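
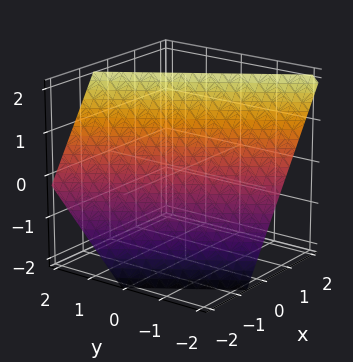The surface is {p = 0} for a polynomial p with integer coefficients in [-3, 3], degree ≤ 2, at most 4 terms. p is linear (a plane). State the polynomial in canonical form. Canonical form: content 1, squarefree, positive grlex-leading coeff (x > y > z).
3*x + 2*y - 2*z + 2

deg p = 1.
Observable constraints: one z-axis crossing is at z = 1; it crosses the y-axis at the gridline y = -1.
Fitting integer coefficients to these (and the overall shape) gives p.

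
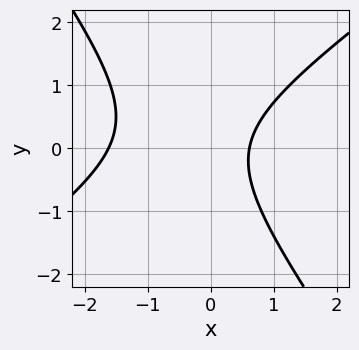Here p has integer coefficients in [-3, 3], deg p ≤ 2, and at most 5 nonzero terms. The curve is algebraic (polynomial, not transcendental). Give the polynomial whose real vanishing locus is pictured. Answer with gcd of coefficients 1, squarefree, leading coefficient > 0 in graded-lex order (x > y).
3*x^2 - 2*x*y - 3*y^2 + 3*x - 3

1. The degree is 2 — a generic line meets the curve in up to 2 points.
2. From the axis intercepts and sections: it misses every integer gridline on the y-axis.
3. Putting this together gives p.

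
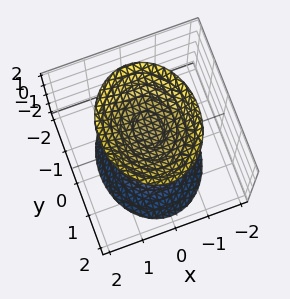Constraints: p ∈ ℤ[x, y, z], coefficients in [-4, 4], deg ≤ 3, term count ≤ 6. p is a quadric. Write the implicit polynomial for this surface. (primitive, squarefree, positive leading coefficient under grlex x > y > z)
3*x^2 + 2*y^2 - 2*z^2 + 3

First, the picture has 2 separate pieces.
Then, the degree is 2 — two sheets facing apart; a quadric.
Then, symmetries: the z ↦ −z reflection is a symmetry, so z appears only in even powers; mirror symmetry y ↦ −y ⇒ only even powers of y; mirror symmetry x ↦ −x ⇒ only even powers of x.
Next, reading off the gridlines: no y-intercept at any integer in the box; no x-intercept at any integer in the box.
Finally, matching integer coefficients to the picture gives p.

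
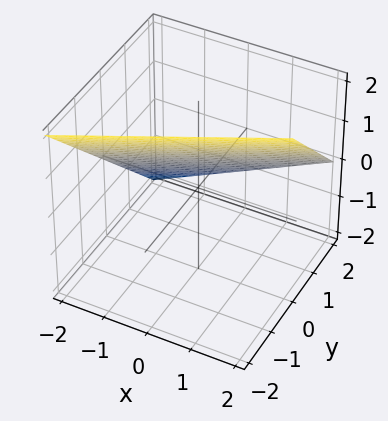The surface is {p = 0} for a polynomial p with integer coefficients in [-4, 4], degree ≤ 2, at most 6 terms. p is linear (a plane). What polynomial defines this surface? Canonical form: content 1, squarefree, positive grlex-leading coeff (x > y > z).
x - 2*y - 2*z + 2

Degree: every cross-section is a straight line — this is a plane, so deg p = 1.
From the axis intercepts and sections: it meets the x-axis at x = -2 (among the integer gridlines); it crosses the y-axis at the gridline y = 1; one z-axis crossing is at z = 1.
Putting this together gives p.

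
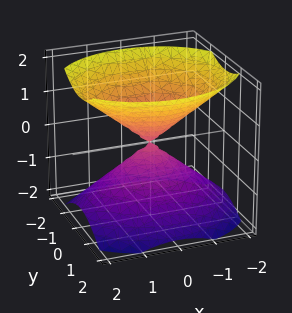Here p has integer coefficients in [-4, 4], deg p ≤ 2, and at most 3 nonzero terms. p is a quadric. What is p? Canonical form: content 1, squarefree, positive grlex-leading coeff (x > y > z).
2*x^2 + 3*y^2 - 3*z^2

(a) I count 2 distinct pieces. Treating them together as one polynomial.
(b) The degree is 2 — a double cone through the origin; a quadric.
(c) Symmetries: the x ↦ −x reflection is a symmetry, so x appears only in even powers; the y ↦ −y reflection is a symmetry, so y appears only in even powers; it's symmetric under z → −z, forcing even powers of z.
(d) From the visible intercepts: one z-axis crossing is at z = 0; it meets the x-axis at x = 0 (among the integer gridlines).
(e) Together with the visible shape, these determine p as stated.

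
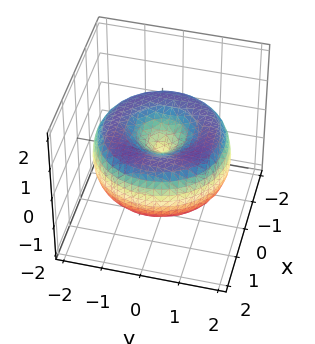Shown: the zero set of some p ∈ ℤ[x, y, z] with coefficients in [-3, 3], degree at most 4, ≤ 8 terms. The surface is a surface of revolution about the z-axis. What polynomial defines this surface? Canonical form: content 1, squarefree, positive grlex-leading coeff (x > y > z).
x^4 + 2*x^2*y^2 + y^4 - 3*x^2 - 3*y^2 + 3*z^2

First, the degree is 4 — the shape is more complex than any degree-3 surface.
Next, by symmetry, every cross-section ⟂ z is a circle, so x, y appear only via x² + y².
Then, from the visible intercepts: it meets the z-axis at z = 0 (among the integer gridlines); it crosses the x-axis at the gridline x = 0.
Finally, assembling these constraints gives the stated polynomial.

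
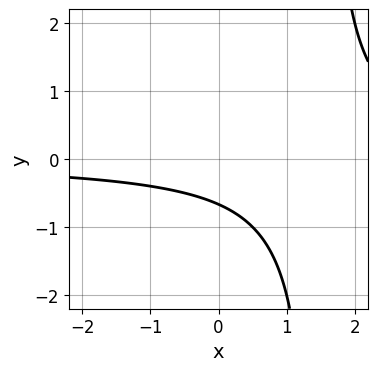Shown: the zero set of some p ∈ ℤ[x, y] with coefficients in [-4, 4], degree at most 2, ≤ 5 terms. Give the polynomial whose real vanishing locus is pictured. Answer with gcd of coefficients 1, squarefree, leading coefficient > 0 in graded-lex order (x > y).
The degree is 2 — no degree-1 curve has this shape.
Against the integer gridlines: it misses every integer gridline on the x-axis.
These observations pin down the coefficients.

2*x*y - 3*y - 2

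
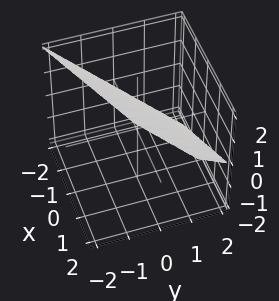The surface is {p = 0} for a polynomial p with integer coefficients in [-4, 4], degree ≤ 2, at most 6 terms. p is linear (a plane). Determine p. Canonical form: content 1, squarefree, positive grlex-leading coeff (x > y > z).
2*x - 3*y - 2*z + 2

deg p = 1.
Checking where it meets the axes: one z-axis crossing is at z = 1; it meets the x-axis at x = -1 (among the integer gridlines).
Solving for integer coefficients yields p as stated.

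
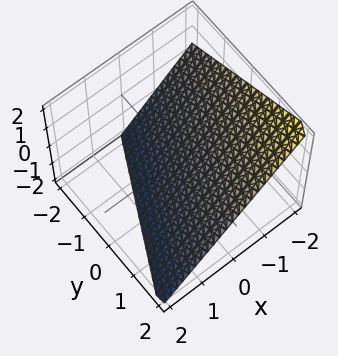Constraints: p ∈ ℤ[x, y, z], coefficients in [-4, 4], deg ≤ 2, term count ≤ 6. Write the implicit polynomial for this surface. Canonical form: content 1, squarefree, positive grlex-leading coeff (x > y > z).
2*x - y + 2*z + 2

The degree is 1 — every cross-section is a straight line — this is a plane.
From the visible intercepts: it meets the y-axis at y = 2 (among the integer gridlines); one z-axis crossing is at z = -1; it meets the x-axis at x = -1 (among the integer gridlines).
Putting this together gives p.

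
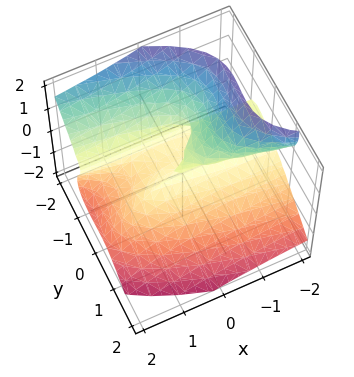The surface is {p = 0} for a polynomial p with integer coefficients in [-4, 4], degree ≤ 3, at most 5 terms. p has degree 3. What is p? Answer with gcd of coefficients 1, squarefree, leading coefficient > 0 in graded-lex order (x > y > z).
The degree is 3 — no degree-2 surface has this shape.
Observable constraints: it meets the z-axis at z = 0 (among the integer gridlines); the y-axis gridline crossings are at y ∈ {-1, 0}.
Solving for integer coefficients yields p as stated. Check: (-2, 0, 0) on the x-axis lies on the surface, and p(-2, 0, 0) = 0. ✓

2*x*z^2 + 2*y^3 + 2*z^3 + 2*y^2 - z^2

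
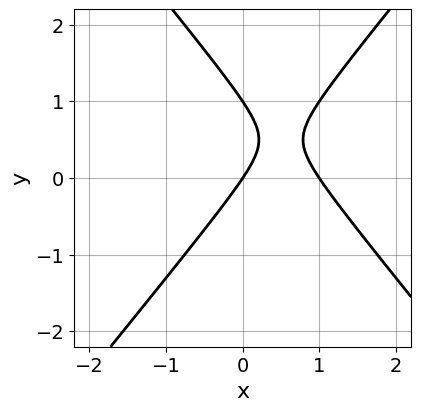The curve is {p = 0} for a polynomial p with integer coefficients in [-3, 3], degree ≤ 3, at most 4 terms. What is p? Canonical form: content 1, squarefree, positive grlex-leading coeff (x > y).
deg p = 2.
From the axis intercepts and sections: among the integer gridlines, it crosses the x-axis at x ∈ {0, 1}; the y-axis gridline crossings are at y ∈ {0, 1}.
The integer polynomial consistent with all of this is the stated p.

3*x^2 - 2*y^2 - 3*x + 2*y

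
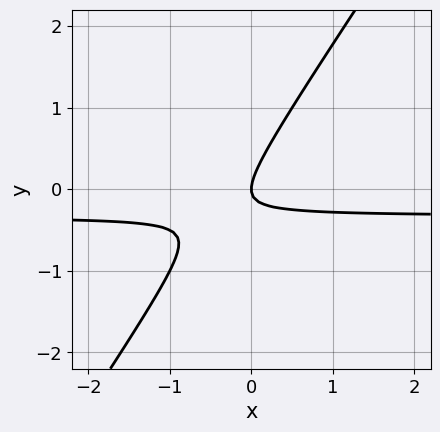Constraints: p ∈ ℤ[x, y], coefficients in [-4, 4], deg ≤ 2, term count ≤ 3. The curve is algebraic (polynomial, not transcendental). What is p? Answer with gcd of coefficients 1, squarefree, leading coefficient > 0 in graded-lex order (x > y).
First, the degree is 2 — a generic line meets the curve in up to 2 points.
Then, from the axis intercepts and sections: one y-axis crossing is at y = 0; it meets the x-axis at x = 0 (among the integer gridlines).
Finally, together with the visible shape, these determine p as stated.

3*x*y - 2*y^2 + x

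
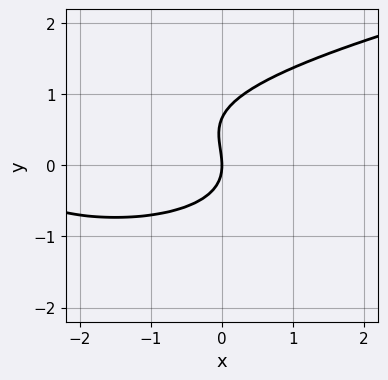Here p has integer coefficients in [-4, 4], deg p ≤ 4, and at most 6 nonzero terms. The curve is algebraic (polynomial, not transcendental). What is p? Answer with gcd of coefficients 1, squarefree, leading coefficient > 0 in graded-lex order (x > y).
3*y^3 - x^2 - 2*y^2 - 3*x

The degree is 3 — no degree-2 curve has this shape.
Checking where it meets the axes: it crosses the x-axis at the gridline x = 0; it meets the y-axis at y = 0 (among the integer gridlines).
Matching integer coefficients to the picture gives p.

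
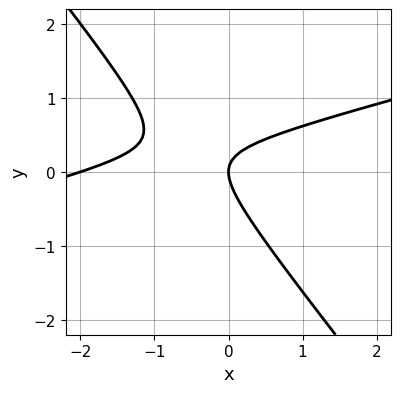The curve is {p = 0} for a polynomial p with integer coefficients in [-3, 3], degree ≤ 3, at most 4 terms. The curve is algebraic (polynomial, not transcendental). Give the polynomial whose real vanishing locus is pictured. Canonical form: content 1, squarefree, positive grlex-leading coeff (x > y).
First, the degree is 2 — a generic line meets the curve in up to 2 points.
Then, against the integer gridlines: it crosses the y-axis at the gridline y = 0; the x-axis gridline crossings are at x ∈ {-2, 0}.
Finally, fitting integer coefficients to these (and the overall shape) gives p.

x^2 - 3*x*y - 3*y^2 + 2*x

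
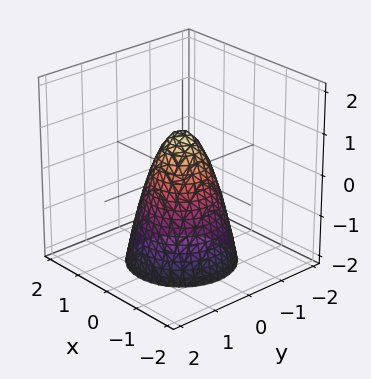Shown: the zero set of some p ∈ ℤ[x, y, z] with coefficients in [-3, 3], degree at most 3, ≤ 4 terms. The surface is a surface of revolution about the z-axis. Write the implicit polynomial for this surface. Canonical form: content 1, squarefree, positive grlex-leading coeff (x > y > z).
2*x^2 + 2*y^2 + z - 1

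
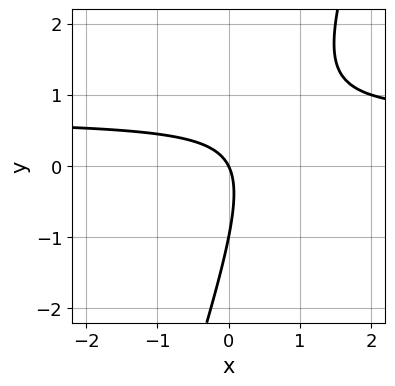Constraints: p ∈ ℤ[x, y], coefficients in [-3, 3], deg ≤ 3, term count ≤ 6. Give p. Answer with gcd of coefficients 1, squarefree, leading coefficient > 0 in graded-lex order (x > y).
3*x*y - y^2 - 2*x - y

1. Degree: a generic line meets the curve in up to 2 points, so deg p = 2.
2. Checking where it meets the axes: among the integer gridlines, it crosses the y-axis at y ∈ {-1, 0}; it crosses the x-axis at the gridline x = 0.
3. Together with the visible shape, these determine p as stated.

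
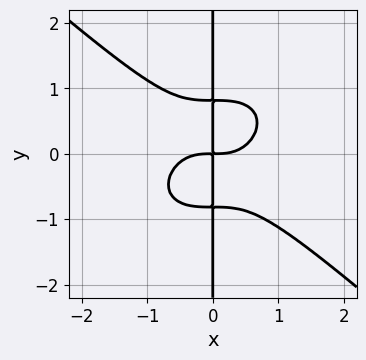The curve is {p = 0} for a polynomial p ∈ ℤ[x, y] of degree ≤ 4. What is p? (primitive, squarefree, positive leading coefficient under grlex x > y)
2*x^4 + 3*x*y^3 - 2*x*y

1. The degree is 4 — a generic line meets the curve in up to 4 points.
2. From the visible intercepts: the visible y-axis segment lies entirely on the curve.
3. These observations pin down the coefficients.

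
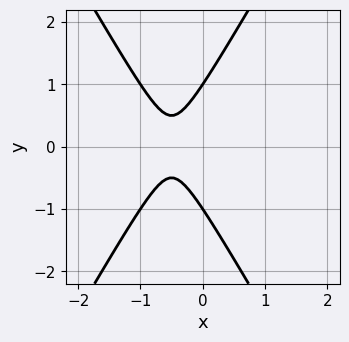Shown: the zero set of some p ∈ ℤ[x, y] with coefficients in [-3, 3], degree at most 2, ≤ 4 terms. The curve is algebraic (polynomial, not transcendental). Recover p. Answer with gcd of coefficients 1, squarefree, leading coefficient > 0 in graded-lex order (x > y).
3*x^2 - y^2 + 3*x + 1

1. Degree: the shape is more complex than any degree-1 curve, so deg p = 2.
2. Symmetries: the y ↦ −y reflection is a symmetry, so y appears only in even powers.
3. Checking where it meets the axes: among the integer gridlines, it crosses the y-axis at y ∈ {-1, 1}; the curve avoids every integer x-axis point in the box.
4. Together with the visible shape, these determine p as stated.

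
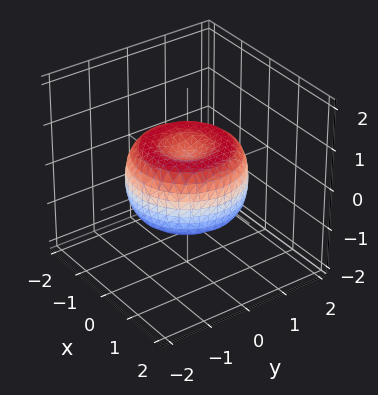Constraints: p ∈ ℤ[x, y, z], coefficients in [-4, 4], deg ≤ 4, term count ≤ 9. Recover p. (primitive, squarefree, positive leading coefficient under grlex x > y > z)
First, the degree is 4 — the shape is more complex than any degree-3 surface.
Next, symmetries: rotational symmetry about the z-axis ⇒ p depends on x, y only through x² + y².
Then, observable constraints: a circular section at z = 0 has radius between 1 and 2.
Finally, these observations pin down the coefficients.

2*x^4 + 4*x^2*y^2 + 2*y^4 - 3*x^2 - 3*y^2 + 3*z^2 - 1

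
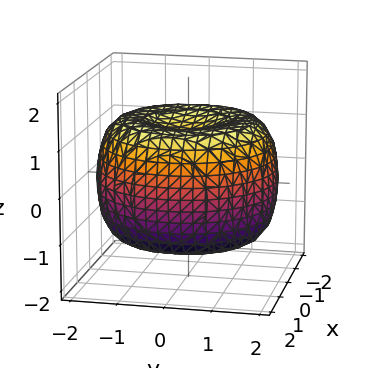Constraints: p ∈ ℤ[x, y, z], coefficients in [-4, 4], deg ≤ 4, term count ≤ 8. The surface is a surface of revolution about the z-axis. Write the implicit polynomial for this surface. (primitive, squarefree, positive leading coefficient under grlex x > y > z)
First, degree: the shape is more complex than any degree-3 surface, so deg p = 4.
Next, symmetry: the surface is invariant under rotation about z: p = q(x² + y², z).
Then, checking where it meets the axes: among the integer gridlines, it crosses the z-axis at z ∈ {-1, 1}; a circular section at z = 0 has radius between 1 and 2.
Finally, matching integer coefficients to the picture gives p.

x^4 + 2*x^2*y^2 + y^4 - 3*x^2 - 3*y^2 + 3*z^2 - 3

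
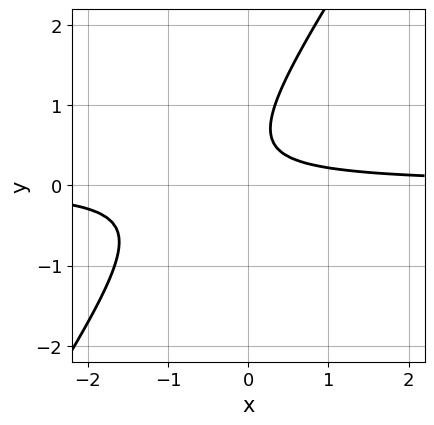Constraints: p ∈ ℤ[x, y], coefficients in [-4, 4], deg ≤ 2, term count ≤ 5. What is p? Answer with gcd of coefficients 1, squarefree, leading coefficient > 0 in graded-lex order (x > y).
3*x*y - 2*y^2 + 2*y - 1

1. The degree is 2 — a generic line meets the curve in up to 2 points.
2. Observable constraints: the curve avoids every integer x-axis point in the box; the curve avoids every integer y-axis point in the box.
3. Fitting integer coefficients to these (and the overall shape) gives p.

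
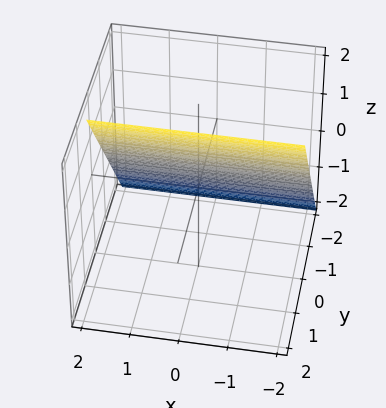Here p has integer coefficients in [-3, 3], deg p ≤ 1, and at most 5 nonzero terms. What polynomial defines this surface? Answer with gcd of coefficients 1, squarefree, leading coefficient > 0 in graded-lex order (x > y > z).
3*y - 2*z + 2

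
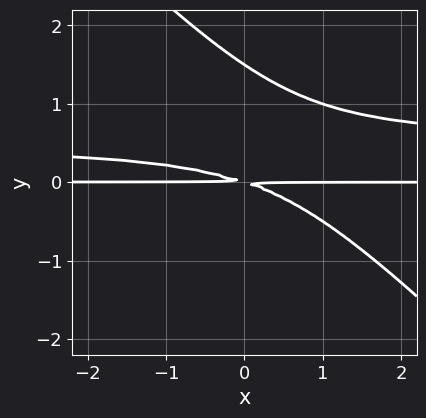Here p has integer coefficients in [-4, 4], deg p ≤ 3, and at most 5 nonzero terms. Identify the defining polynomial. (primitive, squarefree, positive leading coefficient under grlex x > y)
(a) deg p = 3.
(b) From the visible intercepts: the visible x-axis segment lies entirely on the curve.
(c) Assembling these constraints gives the stated polynomial.

2*x*y^2 + 2*y^3 - x*y - 3*y^2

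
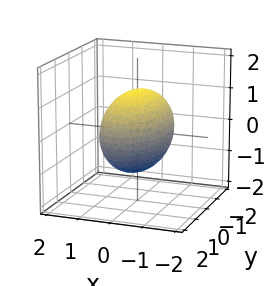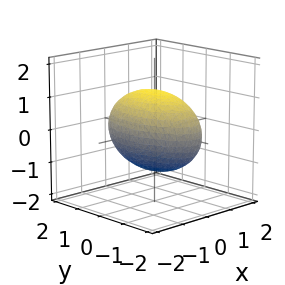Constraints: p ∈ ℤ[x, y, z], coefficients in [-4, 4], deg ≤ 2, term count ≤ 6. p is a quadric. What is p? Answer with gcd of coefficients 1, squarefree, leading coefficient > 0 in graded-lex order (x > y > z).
3*x^2 + y^2 + 2*z^2 - 3

1. Degree: a closed, bounded, convex surface; a quadric, so deg p = 2.
2. Symmetries: the z ↦ −z reflection is a symmetry, so z appears only in even powers; mirror symmetry x ↦ −x ⇒ only even powers of x; it's symmetric under y → −y, forcing even powers of y.
3. Reading off the gridlines: among the integer gridlines, it crosses the x-axis at x ∈ {-1, 1}.
4. Putting this together gives p.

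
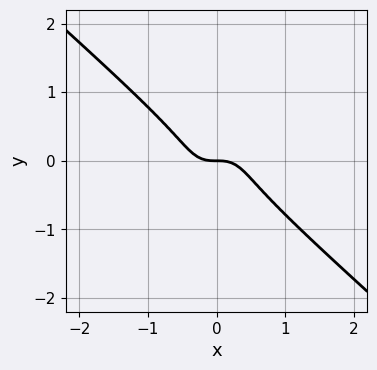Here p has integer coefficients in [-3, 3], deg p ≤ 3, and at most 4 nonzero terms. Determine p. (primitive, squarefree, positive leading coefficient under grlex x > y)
First, degree: a generic line meets the curve in up to 3 points, so deg p = 3.
Then, from the axis intercepts and sections: it crosses the y-axis at the gridline y = 0; it crosses the x-axis at the gridline x = 0.
Finally, assembling these constraints gives the stated polynomial.

3*x^3 + x^2*y + 3*y^3 + y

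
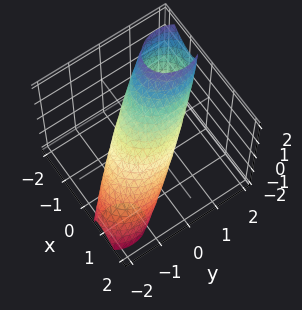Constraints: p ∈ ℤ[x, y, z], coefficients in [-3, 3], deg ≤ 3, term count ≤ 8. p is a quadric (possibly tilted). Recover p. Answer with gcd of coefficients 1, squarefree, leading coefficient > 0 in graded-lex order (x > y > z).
3*x^2 + 3*x*z + 2*y^2 - 3*y*z + 2*z^2 - 2

(a) Degree: a generic line meets the surface in up to 2 points, so deg p = 2.
(b) Against the integer gridlines: the z-axis gridline crossings are at z ∈ {-1, 1}; among the integer gridlines, it crosses the y-axis at y ∈ {-1, 1}.
(c) Together with the visible shape, these determine p as stated.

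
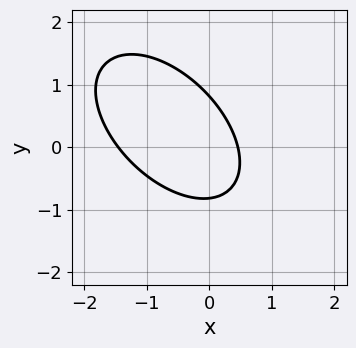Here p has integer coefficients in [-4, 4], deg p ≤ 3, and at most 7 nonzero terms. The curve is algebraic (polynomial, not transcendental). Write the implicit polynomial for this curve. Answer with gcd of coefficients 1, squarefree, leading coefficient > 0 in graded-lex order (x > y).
3*x^2 + 3*x*y + 3*y^2 + 3*x - 2

(a) The degree is 2 — the shape is more complex than any degree-1 curve.
(b) Putting this together gives p.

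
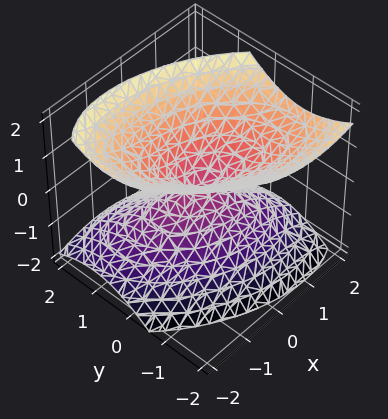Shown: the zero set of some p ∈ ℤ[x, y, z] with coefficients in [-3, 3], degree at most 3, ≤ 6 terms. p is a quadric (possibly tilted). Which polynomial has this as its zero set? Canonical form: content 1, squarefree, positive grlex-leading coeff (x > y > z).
The picture has 2 separate pieces. They look like related sheets of one shape, so recover p as a whole.
Degree: a generic line meets the surface in up to 2 points, so deg p = 2.
Reading off the gridlines: it meets the z-axis at z = 0 (among the integer gridlines); it meets the y-axis at y = 0 (among the integer gridlines).
These observations pin down the coefficients.

2*x^2 + 2*x*y + 3*y^2 + y*z - 3*z^2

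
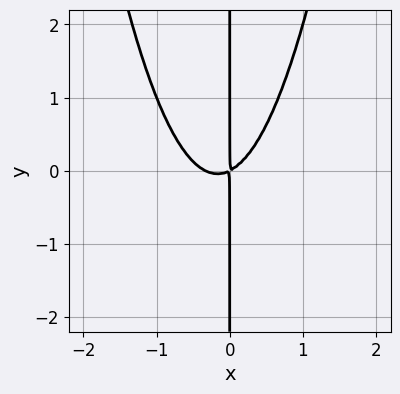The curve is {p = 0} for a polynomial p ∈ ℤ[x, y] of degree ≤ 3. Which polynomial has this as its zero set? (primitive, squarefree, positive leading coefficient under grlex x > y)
3*x^3 + x^2 - 2*x*y

First, deg p = 3.
Then, reading off the gridlines: every point of the y-axis in the box is on the curve.
Finally, together with the visible shape, these determine p as stated.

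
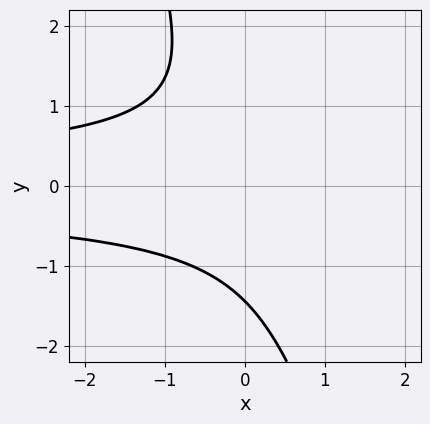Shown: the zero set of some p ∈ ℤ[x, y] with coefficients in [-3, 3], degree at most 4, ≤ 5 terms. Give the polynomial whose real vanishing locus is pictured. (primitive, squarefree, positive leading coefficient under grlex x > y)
3*x*y^2 + y^3 + 3

(a) Degree: the shape is more complex than any degree-2 curve, so deg p = 3.
(b) From the axis intercepts and sections: it misses every integer gridline on the x-axis.
(c) Fitting integer coefficients to these (and the overall shape) gives p.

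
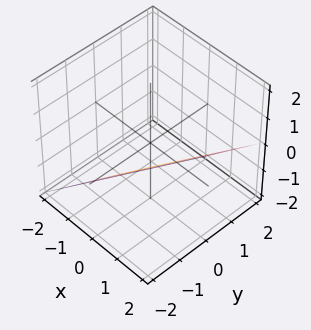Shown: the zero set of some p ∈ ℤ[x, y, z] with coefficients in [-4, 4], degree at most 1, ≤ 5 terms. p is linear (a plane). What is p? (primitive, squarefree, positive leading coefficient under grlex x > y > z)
2*x - y - 2*z - 2

The degree is 1 — every cross-section is a straight line — this is a plane.
Observable constraints: one x-axis crossing is at x = 1; one y-axis crossing is at y = -2; it meets the z-axis at z = -1 (among the integer gridlines).
Putting this together gives p.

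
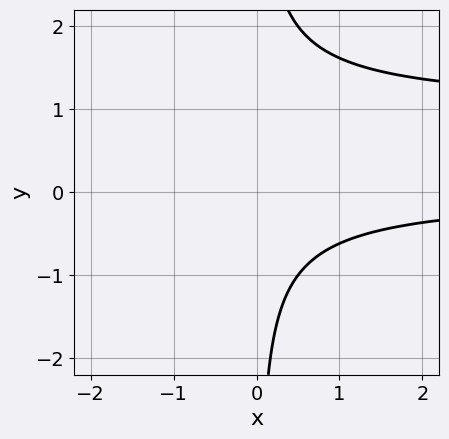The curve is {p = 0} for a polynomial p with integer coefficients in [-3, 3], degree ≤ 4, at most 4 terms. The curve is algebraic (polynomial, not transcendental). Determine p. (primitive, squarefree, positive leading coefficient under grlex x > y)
x*y^2 - x*y - 1

(a) Degree: no degree-2 curve has this shape, so deg p = 3.
(b) From the axis intercepts and sections: no y-intercept at any integer in the box; it misses every integer gridline on the x-axis.
(c) Matching integer coefficients to the picture gives p.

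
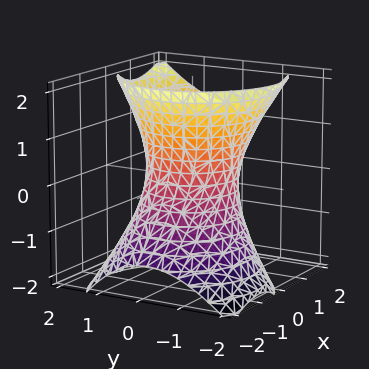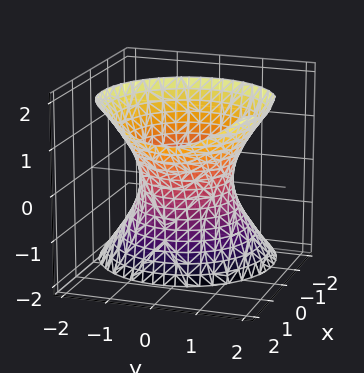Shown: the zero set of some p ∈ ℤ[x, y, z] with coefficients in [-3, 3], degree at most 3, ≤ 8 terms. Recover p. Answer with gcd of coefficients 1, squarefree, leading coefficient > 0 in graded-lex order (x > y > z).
(a) The degree is 2 — the shape is more complex than any degree-1 surface.
(b) Observable constraints: the x-axis gridline crossings are at x ∈ {-1, 1}; it misses every integer gridline on the z-axis; among the integer gridlines, it crosses the y-axis at y ∈ {-1, 1}.
(c) These observations pin down the coefficients.

3*x^2 - 3*x*z + 3*y^2 - y*z - z^2 - 3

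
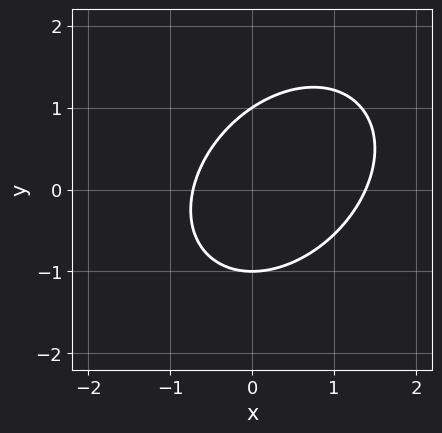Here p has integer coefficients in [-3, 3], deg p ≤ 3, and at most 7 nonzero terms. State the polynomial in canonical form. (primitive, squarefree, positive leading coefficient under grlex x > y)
3*x^2 - 2*x*y + 3*y^2 - 2*x - 3

First, the degree is 2 — the shape is more complex than any degree-1 curve.
Next, against the integer gridlines: the y-axis gridline crossings are at y ∈ {-1, 1}.
Finally, putting this together gives p.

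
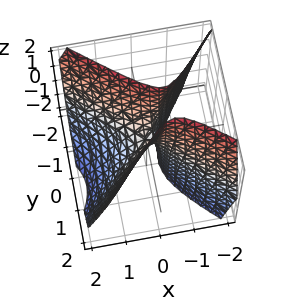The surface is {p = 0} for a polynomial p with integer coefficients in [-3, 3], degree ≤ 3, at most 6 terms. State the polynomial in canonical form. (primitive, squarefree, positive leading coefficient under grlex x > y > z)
(a) deg p = 2. No degree-1 surface has this shape.
(b) From the axis intercepts and sections: it meets the y-axis at y = 0 (among the integer gridlines); one z-axis crossing is at z = 0; it crosses the x-axis at the gridline x = 0.
(c) Fitting integer coefficients to these (and the overall shape) gives p.

3*x^2 + x*y + 2*x*z - 3*y^2 + z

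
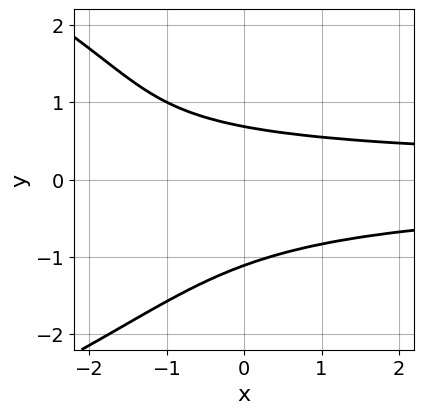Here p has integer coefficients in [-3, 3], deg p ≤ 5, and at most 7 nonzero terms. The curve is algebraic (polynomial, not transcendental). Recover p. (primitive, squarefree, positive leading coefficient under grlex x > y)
y^4 + 3*x*y^2 + 3*y^2 + 2*y - 3

1. Degree: no degree-3 curve has this shape, so deg p = 4.
2. Reading off the gridlines: it misses every integer gridline on the x-axis.
3. These observations pin down the coefficients.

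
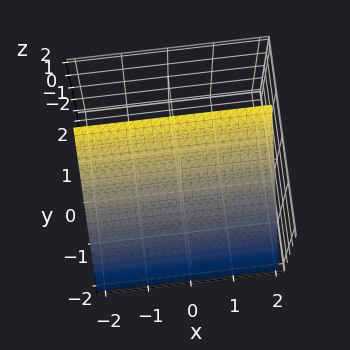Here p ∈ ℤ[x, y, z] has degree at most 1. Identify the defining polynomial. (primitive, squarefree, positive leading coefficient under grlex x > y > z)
3*y - 2*z + 2

First, degree: the surface is flat (a plane), so deg p = 1.
Next, against the integer gridlines: the surface avoids every integer x-axis point in the box; it crosses the z-axis at the gridline z = 1.
Finally, together with the visible shape, these determine p as stated.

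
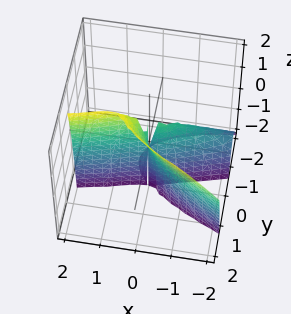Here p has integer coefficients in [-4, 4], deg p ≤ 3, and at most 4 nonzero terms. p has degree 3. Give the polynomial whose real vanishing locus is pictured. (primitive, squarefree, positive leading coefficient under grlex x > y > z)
3*y^3 - 2*y^2*z - x^2 + 3*x*y

1. The degree is 3 — no degree-2 surface has this shape.
2. Checking where it meets the axes: it meets the x-axis at x = 0 (among the integer gridlines); the visible z-axis segment lies entirely on the surface; it meets the y-axis at y = 0 (among the integer gridlines).
3. Solving for integer coefficients yields p as stated.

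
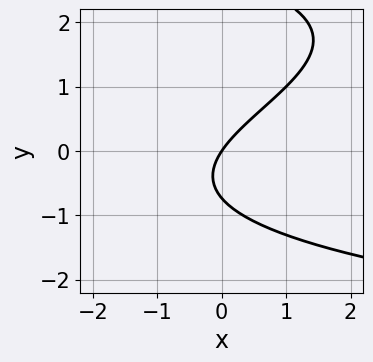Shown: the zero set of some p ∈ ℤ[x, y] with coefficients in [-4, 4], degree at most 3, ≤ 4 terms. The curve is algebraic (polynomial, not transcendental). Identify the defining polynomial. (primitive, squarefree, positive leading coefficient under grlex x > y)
y^3 - 2*y^2 + 3*x - 2*y

1. Degree: no degree-2 curve has this shape, so deg p = 3.
2. Checking where it meets the axes: it crosses the y-axis at the gridline y = 0; one x-axis crossing is at x = 0.
3. Together with the visible shape, these determine p as stated.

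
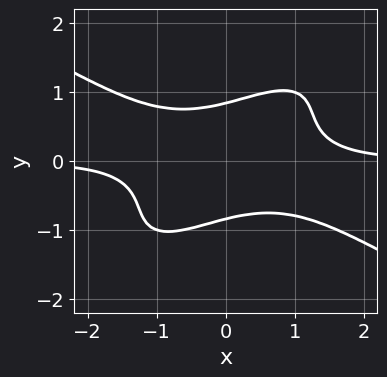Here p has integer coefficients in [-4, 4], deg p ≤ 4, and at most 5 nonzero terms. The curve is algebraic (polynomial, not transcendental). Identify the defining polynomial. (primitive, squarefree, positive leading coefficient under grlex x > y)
x^3*y - 2*x*y^3 + 2*y^4 - 1

1. The degree is 4 — a generic line meets the curve in up to 4 points.
2. Checking where it meets the axes: no x-intercept at any integer in the box.
3. Matching integer coefficients to the picture gives p.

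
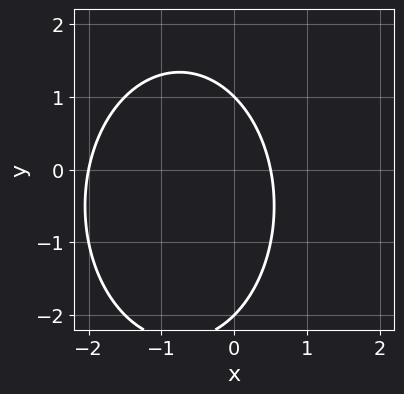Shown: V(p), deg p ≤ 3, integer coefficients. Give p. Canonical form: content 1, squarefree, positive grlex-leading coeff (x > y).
(a) Degree: the shape is more complex than any degree-1 curve, so deg p = 2.
(b) Checking where it meets the axes: it crosses the x-axis at the gridline x = -2; the y-axis gridline crossings are at y ∈ {-2, 1}.
(c) Assembling these constraints gives the stated polynomial.

2*x^2 + y^2 + 3*x + y - 2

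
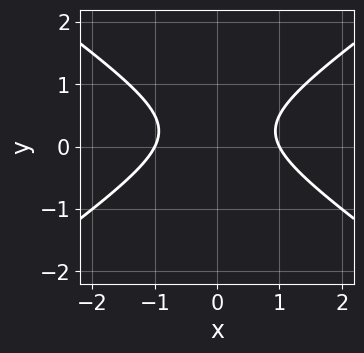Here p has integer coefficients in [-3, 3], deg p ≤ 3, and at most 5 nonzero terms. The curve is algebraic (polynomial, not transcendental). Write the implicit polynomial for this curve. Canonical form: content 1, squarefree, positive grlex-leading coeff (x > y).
First, degree: no degree-1 curve has this shape, so deg p = 2.
Next, symmetries: mirror symmetry x ↦ −x ⇒ only even powers of x.
Next, from the visible intercepts: among the integer gridlines, it crosses the x-axis at x ∈ {-1, 1}; it misses every integer gridline on the y-axis.
Finally, putting this together gives p.

x^2 - 2*y^2 + y - 1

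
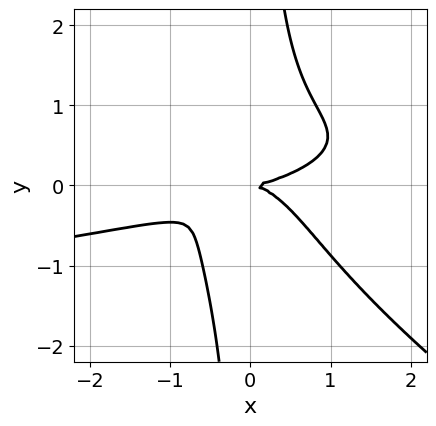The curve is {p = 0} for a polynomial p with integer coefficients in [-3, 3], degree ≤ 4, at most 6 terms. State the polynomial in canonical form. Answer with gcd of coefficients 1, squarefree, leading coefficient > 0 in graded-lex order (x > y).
2*x^2*y^2 + 3*x*y^3 + x^3 - 2*x^2*y - 3*y^2

1. Degree: no degree-3 curve has this shape, so deg p = 4.
2. Against the integer gridlines: it meets the y-axis at y = 0 (among the integer gridlines); one x-axis crossing is at x = 0.
3. Assembling these constraints gives the stated polynomial.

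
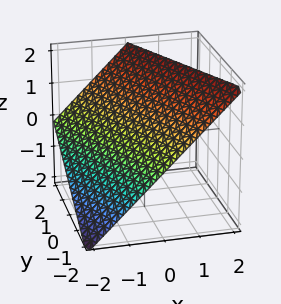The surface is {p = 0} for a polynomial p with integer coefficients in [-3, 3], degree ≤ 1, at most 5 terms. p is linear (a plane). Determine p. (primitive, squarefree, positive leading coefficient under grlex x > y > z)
2*x + y - 2*z + 2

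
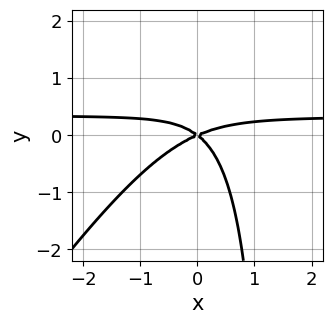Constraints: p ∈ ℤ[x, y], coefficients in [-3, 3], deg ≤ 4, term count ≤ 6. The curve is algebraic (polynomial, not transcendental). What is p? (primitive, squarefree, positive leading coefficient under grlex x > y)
3*x^2*y - 2*x*y^2 - x^2 + x*y + 3*y^2

1. deg p = 3.
2. Checking where it meets the axes: it crosses the x-axis at the gridline x = 0; it meets the y-axis at y = 0 (among the integer gridlines).
3. Assembling these constraints gives the stated polynomial.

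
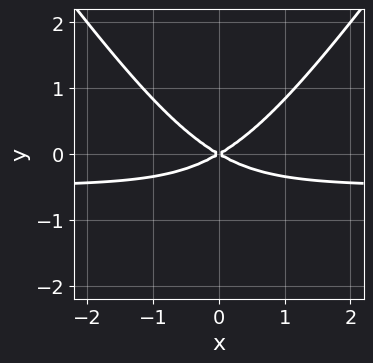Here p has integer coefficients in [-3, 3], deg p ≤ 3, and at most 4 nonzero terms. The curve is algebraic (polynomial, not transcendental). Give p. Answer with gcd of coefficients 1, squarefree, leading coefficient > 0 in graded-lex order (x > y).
2*x^2*y - y^3 + x^2 - 3*y^2

deg p = 3.
Symmetries: it's symmetric under x → −x, forcing even powers of x.
From the axis intercepts and sections: it meets the y-axis at y = 0 (among the integer gridlines); one x-axis crossing is at x = 0.
Assembling these constraints gives the stated polynomial.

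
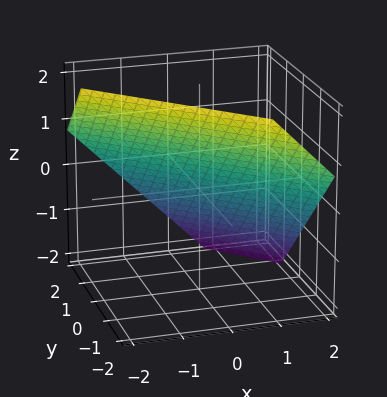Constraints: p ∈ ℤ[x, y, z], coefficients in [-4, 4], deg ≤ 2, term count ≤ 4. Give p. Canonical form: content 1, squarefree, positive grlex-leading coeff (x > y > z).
(a) The degree is 1 — the surface is flat (a plane).
(b) Solving for integer coefficients yields p as stated.

3*x + 3*y + 3*z - 2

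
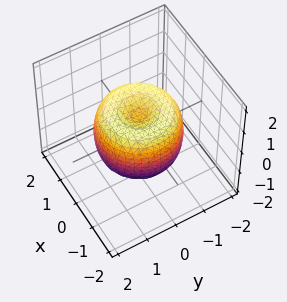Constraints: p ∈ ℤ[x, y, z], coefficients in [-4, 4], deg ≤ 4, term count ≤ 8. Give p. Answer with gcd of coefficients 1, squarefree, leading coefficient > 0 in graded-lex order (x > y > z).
(a) The degree is 4 — a generic line meets the surface in up to 4 points.
(b) Symmetries: the surface is invariant under rotation about z: p = q(x² + y², z).
(c) Checking where it meets the axes: a circular section at z = 1 has radius between 0 and 1.
(d) Together with the visible shape, these determine p as stated.

2*x^4 + 4*x^2*y^2 + 2*y^4 - 3*x^2 - 3*y^2 + 2*z^2 - 1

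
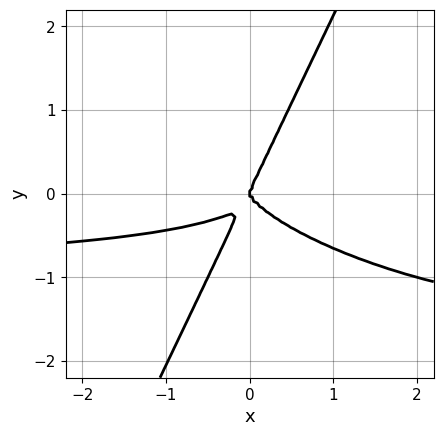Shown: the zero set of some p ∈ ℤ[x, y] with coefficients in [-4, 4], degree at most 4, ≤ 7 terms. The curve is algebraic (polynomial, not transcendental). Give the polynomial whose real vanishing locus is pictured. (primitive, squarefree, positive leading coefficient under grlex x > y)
First, the degree is 4 — the shape is more complex than any degree-3 curve.
Then, checking where it meets the axes: it meets the y-axis at y = 0 (among the integer gridlines); it meets the x-axis at x = 0 (among the integer gridlines).
Finally, together with the visible shape, these determine p as stated.

x^3*y + 2*x^2*y^2 + 3*x*y^3 - 2*y^4 + x^3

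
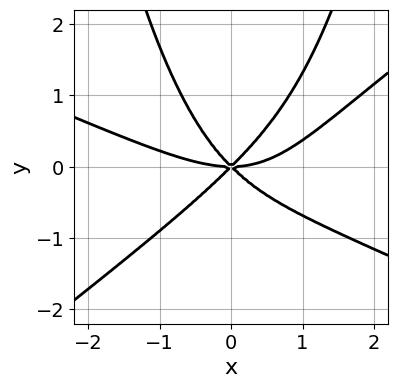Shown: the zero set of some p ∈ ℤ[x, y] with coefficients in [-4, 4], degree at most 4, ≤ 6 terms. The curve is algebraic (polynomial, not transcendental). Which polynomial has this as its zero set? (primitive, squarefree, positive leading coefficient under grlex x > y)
The degree is 4 — the shape is more complex than any degree-3 curve.
Observable constraints: it crosses the y-axis at the gridline y = 0; one x-axis crossing is at x = 0.
Fitting integer coefficients to these (and the overall shape) gives p.

x^4 + x^3*y - 3*x^2*y^2 - 3*x^2*y + 3*y^3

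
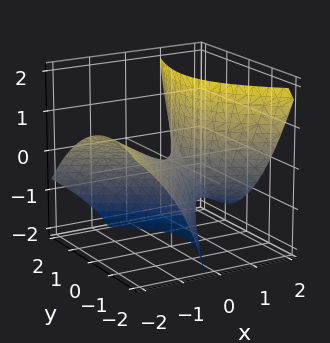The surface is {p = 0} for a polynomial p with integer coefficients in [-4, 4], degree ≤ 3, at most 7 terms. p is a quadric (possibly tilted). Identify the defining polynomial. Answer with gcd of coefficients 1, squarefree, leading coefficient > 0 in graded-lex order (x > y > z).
x^2 + x*y + 2*x*z - y^2 - z

(a) deg p = 2. No degree-1 surface has this shape.
(b) From the axis intercepts and sections: one x-axis crossing is at x = 0; it crosses the y-axis at the gridline y = 0; it meets the z-axis at z = 0 (among the integer gridlines).
(c) Putting this together gives p.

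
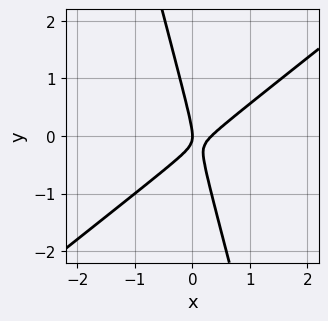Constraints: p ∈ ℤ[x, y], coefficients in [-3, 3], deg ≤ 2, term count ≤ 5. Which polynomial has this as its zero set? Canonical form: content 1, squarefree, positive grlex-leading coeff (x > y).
deg p = 2. A generic line meets the curve in up to 2 points.
From the axis intercepts and sections: one y-axis crossing is at y = 0; one x-axis crossing is at x = 0.
Solving for integer coefficients yields p as stated.

3*x^2 - 3*x*y - y^2 - x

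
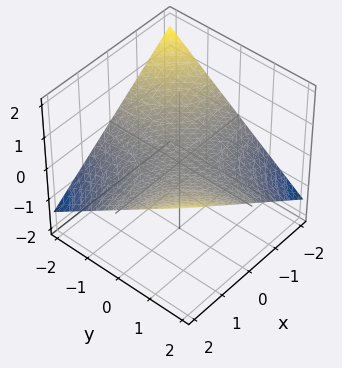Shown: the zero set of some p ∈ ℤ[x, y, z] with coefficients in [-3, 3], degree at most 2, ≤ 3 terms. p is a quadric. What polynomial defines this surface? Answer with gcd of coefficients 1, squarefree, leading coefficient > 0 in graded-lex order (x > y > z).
The degree is 2 — a saddle surface; a quadric.
Reading off the gridlines: the visible y-axis segment lies entirely on the surface; one z-axis crossing is at z = 0; every point of the x-axis in the box is on the surface.
Fitting integer coefficients to these (and the overall shape) gives p.

x*y - 3*z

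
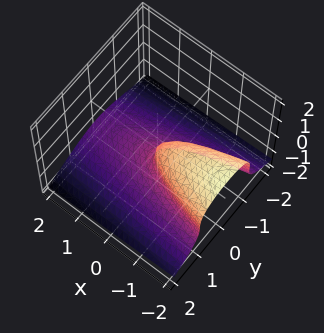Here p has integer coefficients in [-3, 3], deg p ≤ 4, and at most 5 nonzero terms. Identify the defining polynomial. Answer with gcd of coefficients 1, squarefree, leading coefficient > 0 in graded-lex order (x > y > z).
First, deg p = 3.
Then, from the axis intercepts and sections: it meets the z-axis at z = 0 (among the integer gridlines); it crosses the x-axis at the gridline x = 0.
Finally, matching integer coefficients to the picture gives p.

2*z^3 + 2*y^2 + x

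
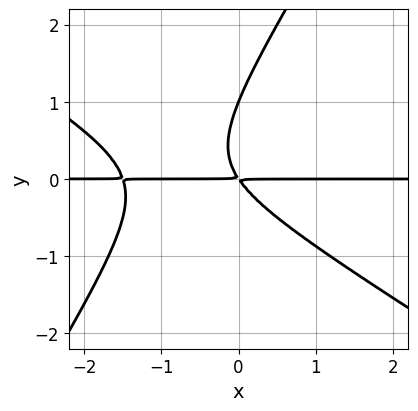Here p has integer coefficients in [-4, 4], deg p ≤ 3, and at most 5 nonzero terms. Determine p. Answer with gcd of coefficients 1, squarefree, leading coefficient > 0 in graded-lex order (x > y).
(a) The degree is 3 — no degree-2 curve has this shape.
(b) From the visible intercepts: it meets the y-axis at y = 1 (among the integer gridlines); the visible x-axis segment lies entirely on the curve.
(c) Together with the visible shape, these determine p as stated.

2*x^2*y + 2*x*y^2 - 2*y^3 + 3*x*y + 2*y^2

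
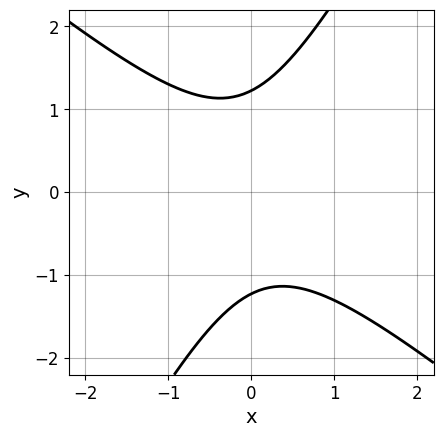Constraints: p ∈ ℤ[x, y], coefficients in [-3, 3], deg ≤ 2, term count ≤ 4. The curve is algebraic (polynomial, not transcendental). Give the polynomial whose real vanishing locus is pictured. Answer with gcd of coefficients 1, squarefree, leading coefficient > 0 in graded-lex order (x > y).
1. The degree is 2 — a generic line meets the curve in up to 2 points.
2. Reading off the gridlines: no x-intercept at any integer in the box.
3. The integer polynomial consistent with all of this is the stated p.

3*x^2 + 2*x*y - 2*y^2 + 3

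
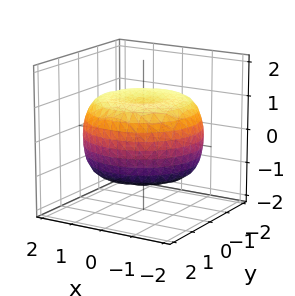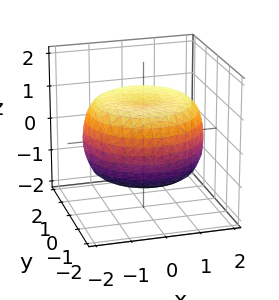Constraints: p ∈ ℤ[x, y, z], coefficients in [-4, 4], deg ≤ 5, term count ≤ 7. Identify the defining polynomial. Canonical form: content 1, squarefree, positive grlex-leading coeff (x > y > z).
The degree is 4 — a generic line meets the surface in up to 4 points.
Symmetries: the z-axis is an axis of rotation, so x and y enter only as x² + y².
Against the integer gridlines: a circular section at z = 0 has radius between 1 and 2; the z-axis gridline crossings are at z ∈ {-1, 1}.
Matching integer coefficients to the picture gives p.

x^4 + 2*x^2*y^2 + y^4 - 2*x^2 - 2*y^2 + 3*z^2 - 3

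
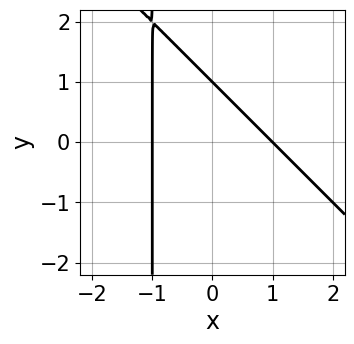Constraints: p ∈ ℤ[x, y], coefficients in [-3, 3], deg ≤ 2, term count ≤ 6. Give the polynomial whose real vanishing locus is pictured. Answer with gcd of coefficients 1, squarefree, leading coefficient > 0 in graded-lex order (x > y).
x^2 + x*y + y - 1

First, deg p = 2.
Then, reading off the gridlines: it crosses the y-axis at the gridline y = 1; among the integer gridlines, it crosses the x-axis at x ∈ {-1, 1}.
Finally, putting this together gives p.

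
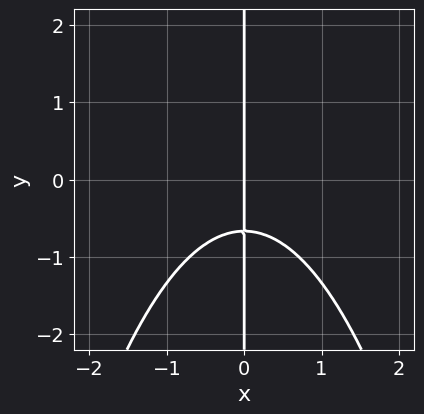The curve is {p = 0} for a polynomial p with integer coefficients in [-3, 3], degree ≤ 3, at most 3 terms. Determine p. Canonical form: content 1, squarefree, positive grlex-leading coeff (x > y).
First, the degree is 3 — the shape is more complex than any degree-2 curve.
Then, checking where it meets the axes: the visible y-axis segment lies entirely on the curve; it crosses the x-axis at the gridline x = 0.
Finally, together with the visible shape, these determine p as stated.

2*x^3 + 3*x*y + 2*x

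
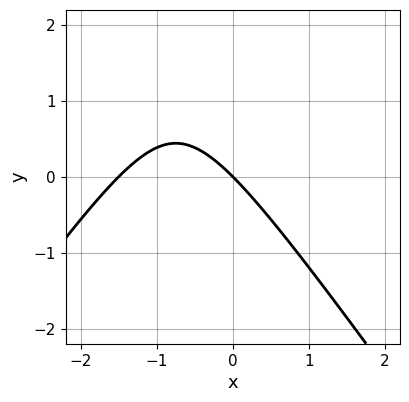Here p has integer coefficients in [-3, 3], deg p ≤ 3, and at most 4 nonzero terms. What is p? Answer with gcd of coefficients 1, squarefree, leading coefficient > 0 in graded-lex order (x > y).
2*x^2 - y^2 + 3*x + 3*y

First, degree: no degree-1 curve has this shape, so deg p = 2.
Next, checking where it meets the axes: it meets the x-axis at x = 0 (among the integer gridlines); it crosses the y-axis at the gridline y = 0.
Finally, these observations pin down the coefficients.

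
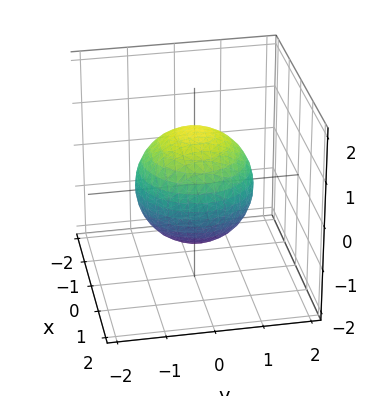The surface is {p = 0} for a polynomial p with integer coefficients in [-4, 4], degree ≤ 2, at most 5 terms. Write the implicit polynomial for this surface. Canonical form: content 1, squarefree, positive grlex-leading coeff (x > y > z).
1. Degree: a closed, bounded, convex surface; a quadric, so deg p = 2.
2. Symmetries: rotational symmetry about the z-axis ⇒ p depends on x, y only through x² + y²; the z ↦ −z reflection is a symmetry, so z appears only in even powers.
3. Reading off the gridlines: a circular section at z = 0 has radius between 1 and 2.
4. Putting this together gives p.

2*x^2 + 2*y^2 + 2*z^2 - 3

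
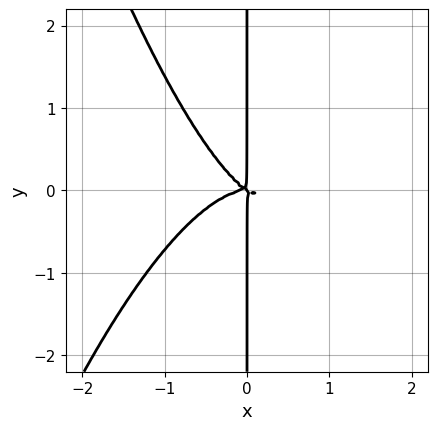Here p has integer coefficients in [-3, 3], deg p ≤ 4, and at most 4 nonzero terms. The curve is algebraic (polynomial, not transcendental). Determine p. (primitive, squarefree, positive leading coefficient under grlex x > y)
1. The degree is 4 — no degree-3 curve has this shape.
2. Observable constraints: the visible y-axis segment lies entirely on the curve.
3. Fitting integer coefficients to these (and the overall shape) gives p.

3*x^4 + 2*x^2*y + 3*x*y^2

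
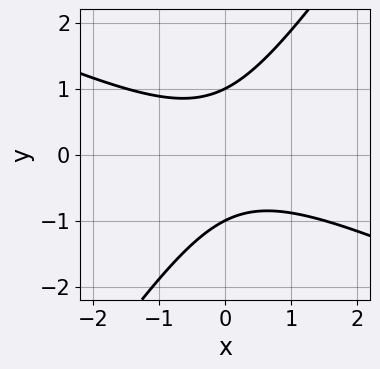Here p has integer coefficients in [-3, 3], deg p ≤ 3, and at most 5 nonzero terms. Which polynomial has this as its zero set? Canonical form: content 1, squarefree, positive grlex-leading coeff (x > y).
2*x^2 + 3*x*y - 3*y^2 + 3

(a) The degree is 2 — a generic line meets the curve in up to 2 points.
(b) From the axis intercepts and sections: it misses every integer gridline on the x-axis; among the integer gridlines, it crosses the y-axis at y ∈ {-1, 1}.
(c) The integer polynomial consistent with all of this is the stated p.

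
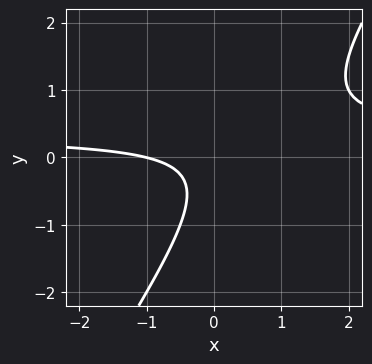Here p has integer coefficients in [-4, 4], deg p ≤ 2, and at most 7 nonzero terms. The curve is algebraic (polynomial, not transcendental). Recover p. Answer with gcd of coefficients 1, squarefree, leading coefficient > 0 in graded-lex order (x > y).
deg p = 2.
From the axis intercepts and sections: it misses every integer gridline on the y-axis; one x-axis crossing is at x = -1.
Together with the visible shape, these determine p as stated.

3*x*y - 2*y^2 - x - y - 1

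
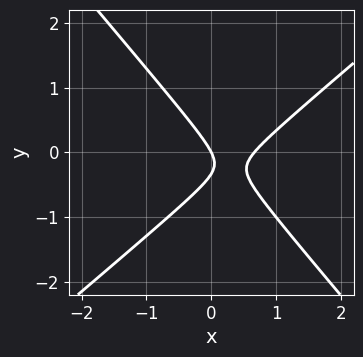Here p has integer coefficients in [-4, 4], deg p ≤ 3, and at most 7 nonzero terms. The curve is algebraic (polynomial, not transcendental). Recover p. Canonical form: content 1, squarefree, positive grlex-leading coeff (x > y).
3*x^2 - x*y - 3*y^2 - 2*x - y

First, deg p = 2. The shape is more complex than any degree-1 curve.
Next, checking where it meets the axes: it crosses the y-axis at the gridline y = 0; one x-axis crossing is at x = 0.
Finally, the integer polynomial consistent with all of this is the stated p.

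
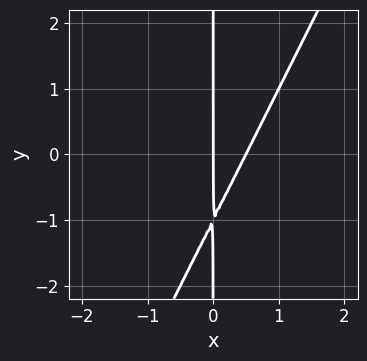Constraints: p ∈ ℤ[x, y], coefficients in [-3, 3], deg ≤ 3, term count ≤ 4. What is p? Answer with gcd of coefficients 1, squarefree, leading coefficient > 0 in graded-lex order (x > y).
2*x^2 - x*y - x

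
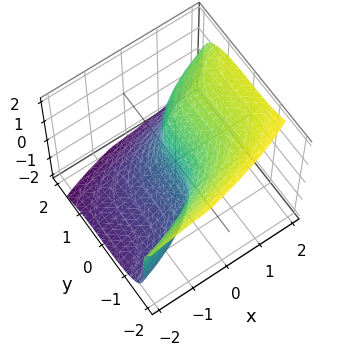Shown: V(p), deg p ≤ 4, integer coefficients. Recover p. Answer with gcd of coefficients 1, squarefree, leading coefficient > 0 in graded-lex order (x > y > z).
(a) Degree: no degree-2 surface has this shape, so deg p = 3.
(b) From the visible intercepts: it crosses the y-axis at the gridline y = 0; one z-axis crossing is at z = 0.
(c) Matching integer coefficients to the picture gives p.

y^3 + z^3 - 3*x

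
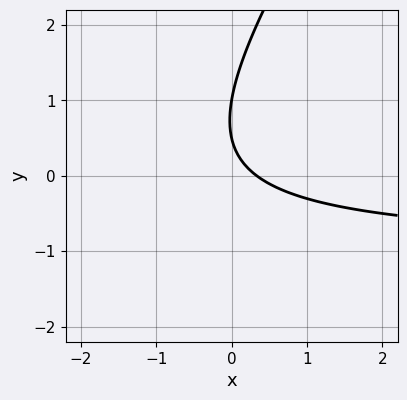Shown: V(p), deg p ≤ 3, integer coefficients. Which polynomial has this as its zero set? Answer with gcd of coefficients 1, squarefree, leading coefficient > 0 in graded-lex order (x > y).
The degree is 2 — a generic line meets the curve in up to 2 points.
Checking where it meets the axes: it meets the y-axis at y = 1 (among the integer gridlines).
Fitting integer coefficients to these (and the overall shape) gives p.

3*x*y - 2*y^2 + 3*x + 3*y - 1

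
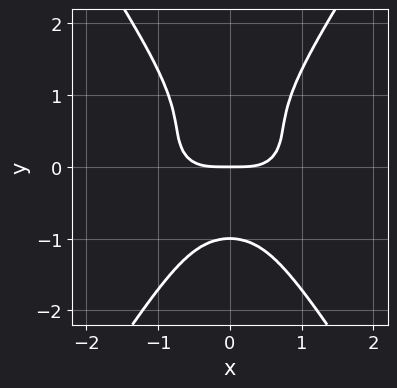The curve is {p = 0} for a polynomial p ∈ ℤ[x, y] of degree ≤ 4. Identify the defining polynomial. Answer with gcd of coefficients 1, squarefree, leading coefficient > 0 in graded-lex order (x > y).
x^4 + 2*x^2*y^2 - y^4 - y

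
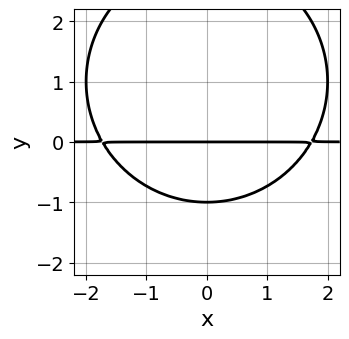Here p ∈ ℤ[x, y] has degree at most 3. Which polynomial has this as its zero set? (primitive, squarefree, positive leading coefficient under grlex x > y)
1. deg p = 3. A generic line meets the curve in up to 3 points.
2. Symmetries: the x ↦ −x reflection is a symmetry, so x appears only in even powers.
3. Against the integer gridlines: among the integer gridlines, it crosses the y-axis at y ∈ {-1, 0}; the visible x-axis segment lies entirely on the curve.
4. Solving for integer coefficients yields p as stated.

x^2*y + y^3 - 2*y^2 - 3*y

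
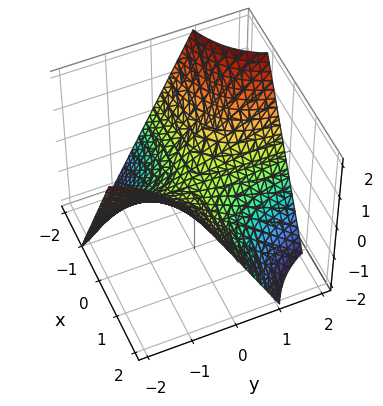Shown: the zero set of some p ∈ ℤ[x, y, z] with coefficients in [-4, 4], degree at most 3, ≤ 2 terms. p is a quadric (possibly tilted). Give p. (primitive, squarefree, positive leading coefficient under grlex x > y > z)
x*y + z

1. Degree: the shape is more complex than any degree-1 surface, so deg p = 2.
2. Against the integer gridlines: every point of the y-axis in the box is on the surface; one z-axis crossing is at z = 0; every point of the x-axis in the box is on the surface.
3. Solving for integer coefficients yields p as stated.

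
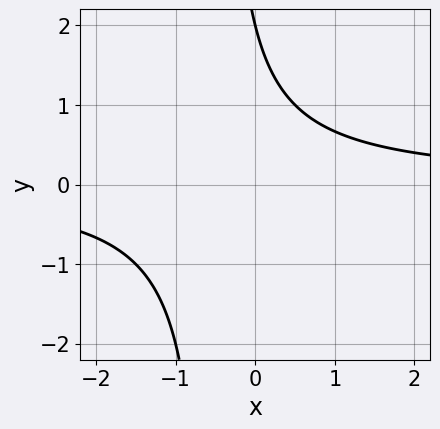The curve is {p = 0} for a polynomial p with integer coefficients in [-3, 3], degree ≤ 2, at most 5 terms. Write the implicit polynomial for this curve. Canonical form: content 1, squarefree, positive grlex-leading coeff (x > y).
Degree: a generic line meets the curve in up to 2 points, so deg p = 2.
Checking where it meets the axes: it misses every integer gridline on the x-axis; it crosses the y-axis at the gridline y = 2.
Assembling these constraints gives the stated polynomial.

2*x*y + y - 2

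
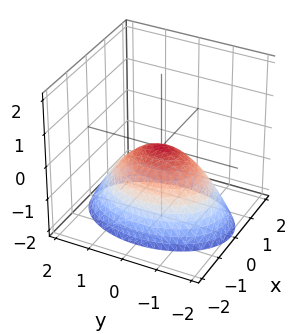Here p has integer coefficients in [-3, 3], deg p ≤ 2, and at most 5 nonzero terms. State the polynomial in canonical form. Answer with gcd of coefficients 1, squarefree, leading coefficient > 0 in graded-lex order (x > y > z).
First, degree: a single bowl opening along one axis; a quadric, so deg p = 2.
Next, symmetries: mirror symmetry y ↦ −y ⇒ only even powers of y; the x ↦ −x reflection is a symmetry, so x appears only in even powers.
Then, checking where it meets the axes: it crosses the z-axis at the gridline z = 0; it crosses the y-axis at the gridline y = 0; it meets the x-axis at x = 0 (among the integer gridlines).
Finally, solving for integer coefficients yields p as stated.

2*x^2 + y^2 + 2*z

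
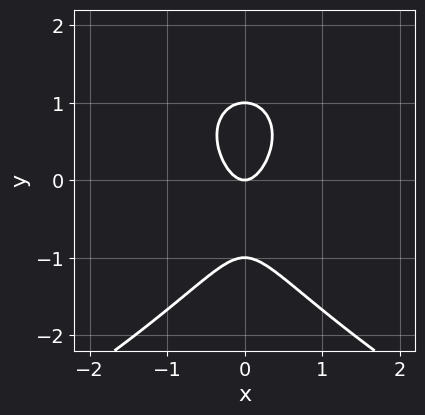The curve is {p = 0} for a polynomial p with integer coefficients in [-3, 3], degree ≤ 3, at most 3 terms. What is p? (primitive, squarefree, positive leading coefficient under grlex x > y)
1. The degree is 3 — a generic line meets the curve in up to 3 points.
2. Symmetries: it's symmetric under x → −x, forcing even powers of x.
3. Reading off the gridlines: one x-axis crossing is at x = 0; among the integer gridlines, it crosses the y-axis at y ∈ {-1, 0, 1}.
4. Putting this together gives p.

y^3 + 3*x^2 - y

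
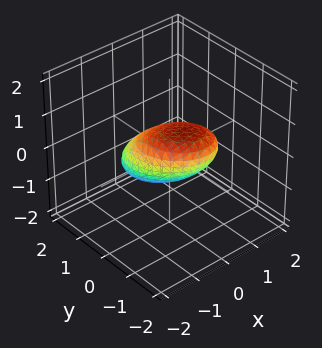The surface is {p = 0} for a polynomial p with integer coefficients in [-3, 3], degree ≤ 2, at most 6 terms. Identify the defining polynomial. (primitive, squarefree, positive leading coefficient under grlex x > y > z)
2*x^2 + x*y + 2*y^2 + 2*y*z + 3*z^2 - 2

First, deg p = 2. The shape is more complex than any degree-1 surface.
Then, from the axis intercepts and sections: among the integer gridlines, it crosses the x-axis at x ∈ {-1, 1}; the y-axis gridline crossings are at y ∈ {-1, 1}.
Finally, solving for integer coefficients yields p as stated.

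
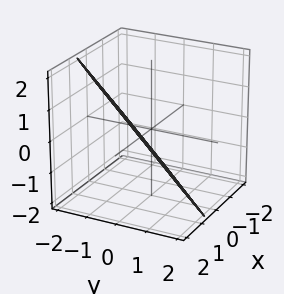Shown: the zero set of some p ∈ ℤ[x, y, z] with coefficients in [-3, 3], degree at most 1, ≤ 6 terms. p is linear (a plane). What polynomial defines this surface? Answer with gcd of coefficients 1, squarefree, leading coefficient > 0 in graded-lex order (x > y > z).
3*x - 3*y - 3*z - 2

(a) deg p = 1. The surface is flat (a plane).
(b) Matching integer coefficients to the picture gives p.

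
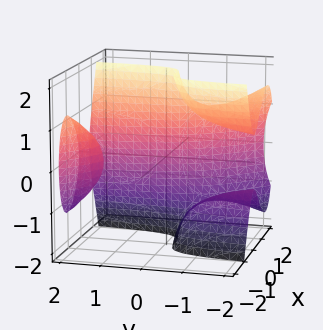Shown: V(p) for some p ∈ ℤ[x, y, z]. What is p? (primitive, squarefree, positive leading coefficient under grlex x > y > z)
3*x^3 + 3*x^2*y - y*z^2 - 1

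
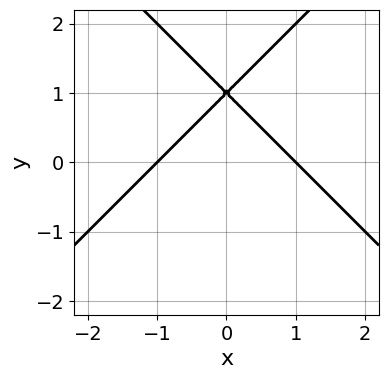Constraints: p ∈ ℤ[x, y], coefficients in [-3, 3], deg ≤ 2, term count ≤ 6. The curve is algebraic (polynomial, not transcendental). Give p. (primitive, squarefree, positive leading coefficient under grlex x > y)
(a) Degree: no degree-1 curve has this shape, so deg p = 2.
(b) Symmetries: the x ↦ −x reflection is a symmetry, so x appears only in even powers.
(c) Against the integer gridlines: among the integer gridlines, it crosses the x-axis at x ∈ {-1, 1}; one y-axis crossing is at y = 1.
(d) Putting this together gives p.

x^2 - y^2 + 2*y - 1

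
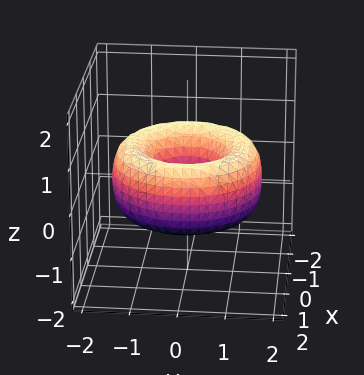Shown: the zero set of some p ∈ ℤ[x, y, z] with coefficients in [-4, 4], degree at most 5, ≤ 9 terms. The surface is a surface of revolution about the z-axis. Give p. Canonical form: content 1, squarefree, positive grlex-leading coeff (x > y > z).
x^4 + 2*x^2*y^2 + y^4 - 3*x^2 - 3*y^2 + 2*z^2 + 1

The degree is 4 — a generic line meets the surface in up to 4 points.
Symmetries: rotational symmetry about the z-axis ⇒ p depends on x, y only through x² + y².
From the visible intercepts: a circular section at z = 0 has radius between 0 and 1; the surface avoids every integer z-axis point in the box.
These observations pin down the coefficients.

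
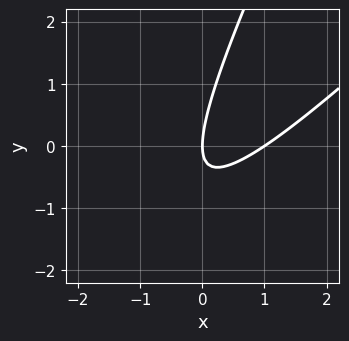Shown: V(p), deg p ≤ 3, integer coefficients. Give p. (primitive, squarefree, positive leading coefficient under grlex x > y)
2*x^2 - 3*x*y + y^2 - 2*x

First, deg p = 2. No degree-1 curve has this shape.
Then, reading off the gridlines: among the integer gridlines, it crosses the x-axis at x ∈ {0, 1}; it crosses the y-axis at the gridline y = 0.
Finally, solving for integer coefficients yields p as stated.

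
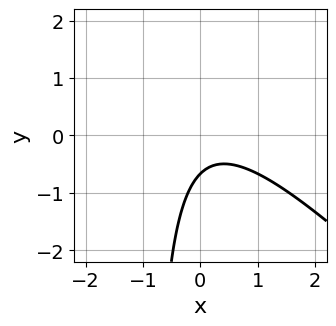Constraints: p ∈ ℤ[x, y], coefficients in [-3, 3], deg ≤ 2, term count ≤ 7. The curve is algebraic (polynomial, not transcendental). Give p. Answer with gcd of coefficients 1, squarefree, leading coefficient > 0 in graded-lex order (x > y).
1. The degree is 2 — no degree-1 curve has this shape.
2. Checking where it meets the axes: no x-intercept at any integer in the box.
3. Fitting integer coefficients to these (and the overall shape) gives p.

3*x^2 + 3*x*y - x + 3*y + 2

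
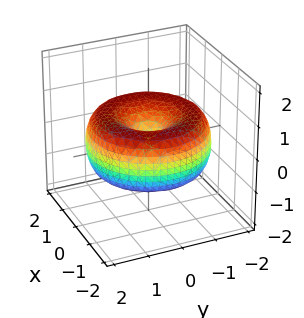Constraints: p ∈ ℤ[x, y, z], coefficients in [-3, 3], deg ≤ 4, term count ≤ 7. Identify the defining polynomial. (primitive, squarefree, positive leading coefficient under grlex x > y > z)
x^4 + 2*x^2*y^2 + y^4 - 3*x^2 - 3*y^2 + 3*z^2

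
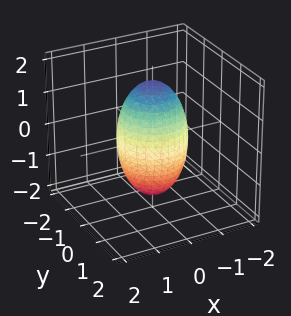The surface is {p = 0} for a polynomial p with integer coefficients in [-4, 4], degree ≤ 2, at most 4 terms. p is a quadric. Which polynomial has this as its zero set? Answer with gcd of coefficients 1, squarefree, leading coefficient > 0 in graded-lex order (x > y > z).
1. The degree is 2 — a closed, bounded, convex surface; a quadric.
2. By symmetry, the z-axis is an axis of rotation, so x and y enter only as x² + y²; it's symmetric under z → −z, forcing even powers of z.
3. Against the integer gridlines: among the integer gridlines, it crosses the x-axis at x ∈ {-1, 1}; the y-axis gridline crossings are at y ∈ {-1, 1}; a circular section at z = 0 has radius exactly 1.
4. These observations pin down the coefficients.

3*x^2 + 3*y^2 + z^2 - 3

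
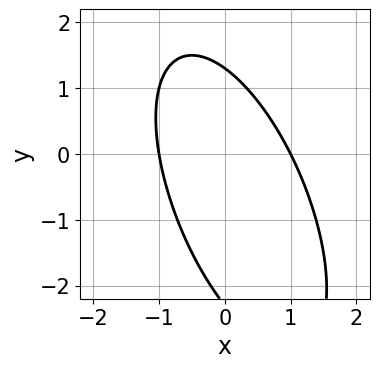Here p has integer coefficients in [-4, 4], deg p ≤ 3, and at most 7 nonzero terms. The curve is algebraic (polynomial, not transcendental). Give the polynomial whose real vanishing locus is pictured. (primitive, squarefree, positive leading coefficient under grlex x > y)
3*x^2 + 2*x*y + y^2 + y - 3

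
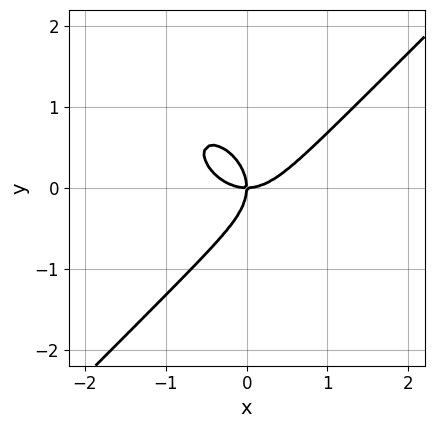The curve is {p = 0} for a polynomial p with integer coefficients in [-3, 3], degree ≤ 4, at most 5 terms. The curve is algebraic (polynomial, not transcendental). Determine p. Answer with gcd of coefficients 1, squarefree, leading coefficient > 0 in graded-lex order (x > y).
x^3 - y^3 - x*y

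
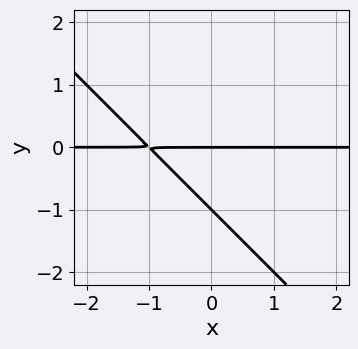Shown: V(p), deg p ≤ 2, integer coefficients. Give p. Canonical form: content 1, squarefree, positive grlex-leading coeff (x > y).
1. deg p = 2.
2. Observable constraints: among the integer gridlines, it crosses the y-axis at y ∈ {-1, 0}; every point of the x-axis in the box is on the curve.
3. Matching integer coefficients to the picture gives p.

x*y + y^2 + y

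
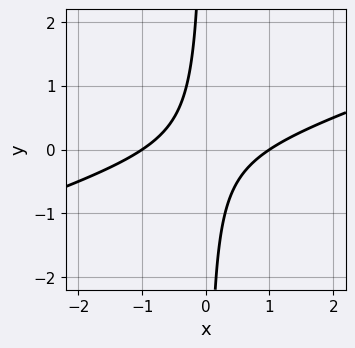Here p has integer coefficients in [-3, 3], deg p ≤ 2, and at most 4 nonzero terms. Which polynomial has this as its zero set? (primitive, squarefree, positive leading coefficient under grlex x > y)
x^2 - 3*x*y - 1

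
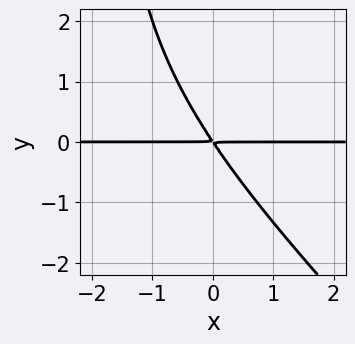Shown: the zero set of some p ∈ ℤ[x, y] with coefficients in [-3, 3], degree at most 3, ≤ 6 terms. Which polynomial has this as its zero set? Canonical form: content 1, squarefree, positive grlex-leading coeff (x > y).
x^2*y + x*y^2 + 3*x*y + 2*y^2

First, the degree is 3 — no degree-2 curve has this shape.
Next, reading off the gridlines: every point of the x-axis in the box is on the curve.
Finally, putting this together gives p.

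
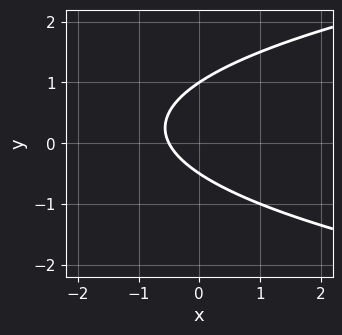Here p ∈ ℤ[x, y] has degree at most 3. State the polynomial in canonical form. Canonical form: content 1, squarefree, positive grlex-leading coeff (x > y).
deg p = 2.
From the visible intercepts: one y-axis crossing is at y = 1.
These observations pin down the coefficients.

2*y^2 - 2*x - y - 1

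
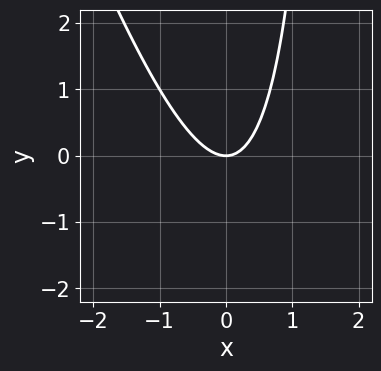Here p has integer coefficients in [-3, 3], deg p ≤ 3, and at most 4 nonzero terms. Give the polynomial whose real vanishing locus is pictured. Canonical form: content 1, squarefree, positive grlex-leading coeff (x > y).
3*x^2 + x*y - 2*y

(a) The degree is 2 — a generic line meets the curve in up to 2 points.
(b) Observable constraints: it crosses the x-axis at the gridline x = 0; it crosses the y-axis at the gridline y = 0.
(c) These observations pin down the coefficients.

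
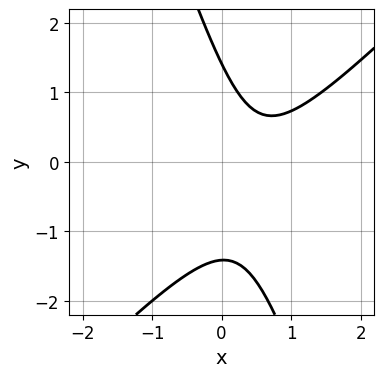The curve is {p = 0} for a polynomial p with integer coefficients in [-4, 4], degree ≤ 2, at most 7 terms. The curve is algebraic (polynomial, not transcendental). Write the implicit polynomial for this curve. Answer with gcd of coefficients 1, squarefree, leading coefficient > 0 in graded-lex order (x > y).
First, degree: a generic line meets the curve in up to 2 points, so deg p = 2.
Then, checking where it meets the axes: the curve avoids every integer x-axis point in the box.
Finally, together with the visible shape, these determine p as stated.

3*x^2 - 2*x*y - y^2 - 3*x + 2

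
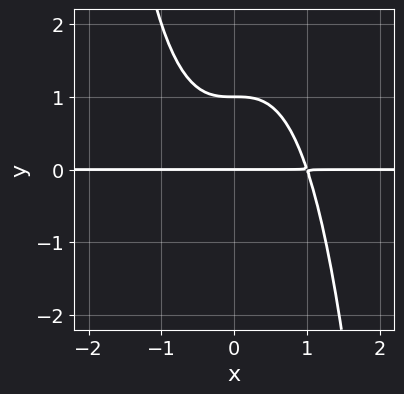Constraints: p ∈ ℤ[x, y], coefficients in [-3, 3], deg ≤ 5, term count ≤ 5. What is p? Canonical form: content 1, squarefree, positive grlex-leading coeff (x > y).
x^3*y + y^2 - y

(a) The degree is 4 — the shape is more complex than any degree-3 curve.
(b) Against the integer gridlines: the y-axis gridline crossings are at y ∈ {0, 1}; every point of the x-axis in the box is on the curve.
(c) Matching integer coefficients to the picture gives p.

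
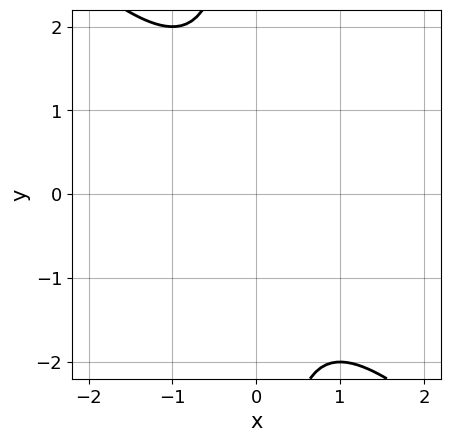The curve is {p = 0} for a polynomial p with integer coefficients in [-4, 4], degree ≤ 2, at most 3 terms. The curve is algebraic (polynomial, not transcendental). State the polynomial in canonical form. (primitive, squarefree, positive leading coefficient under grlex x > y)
x^2 + x*y + 1

First, deg p = 2.
Then, from the axis intercepts and sections: it misses every integer gridline on the y-axis; it misses every integer gridline on the x-axis.
Finally, putting this together gives p.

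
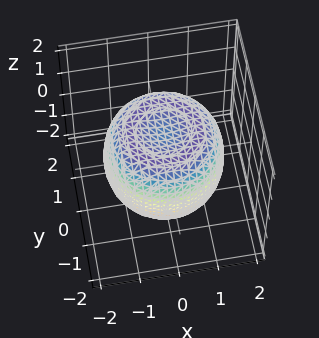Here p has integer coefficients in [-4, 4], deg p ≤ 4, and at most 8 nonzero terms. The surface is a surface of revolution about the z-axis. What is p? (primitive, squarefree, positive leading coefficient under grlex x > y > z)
2*x^4 + 4*x^2*y^2 + 2*y^4 - 3*x^2 - 3*y^2 + 3*z^2 - 3

First, degree: no degree-3 surface has this shape, so deg p = 4.
Then, symmetries: rotational symmetry about the z-axis ⇒ p depends on x, y only through x² + y².
Then, checking where it meets the axes: a circular section at z = 0 has radius between 1 and 2; the z-axis gridline crossings are at z ∈ {-1, 1}.
Finally, assembling these constraints gives the stated polynomial.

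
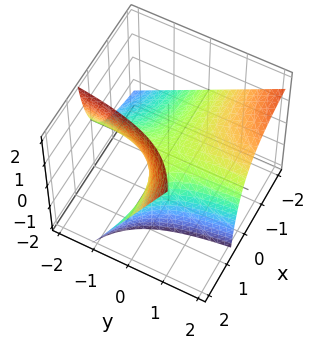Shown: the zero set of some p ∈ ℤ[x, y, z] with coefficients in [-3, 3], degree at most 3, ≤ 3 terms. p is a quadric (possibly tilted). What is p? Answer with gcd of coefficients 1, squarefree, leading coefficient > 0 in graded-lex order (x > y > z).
x*y - x*z + z

(a) The degree is 2 — a generic line meets the surface in up to 2 points.
(b) Observable constraints: it crosses the z-axis at the gridline z = 0; the visible y-axis segment lies entirely on the surface; every point of the x-axis in the box is on the surface.
(c) Assembling these constraints gives the stated polynomial.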